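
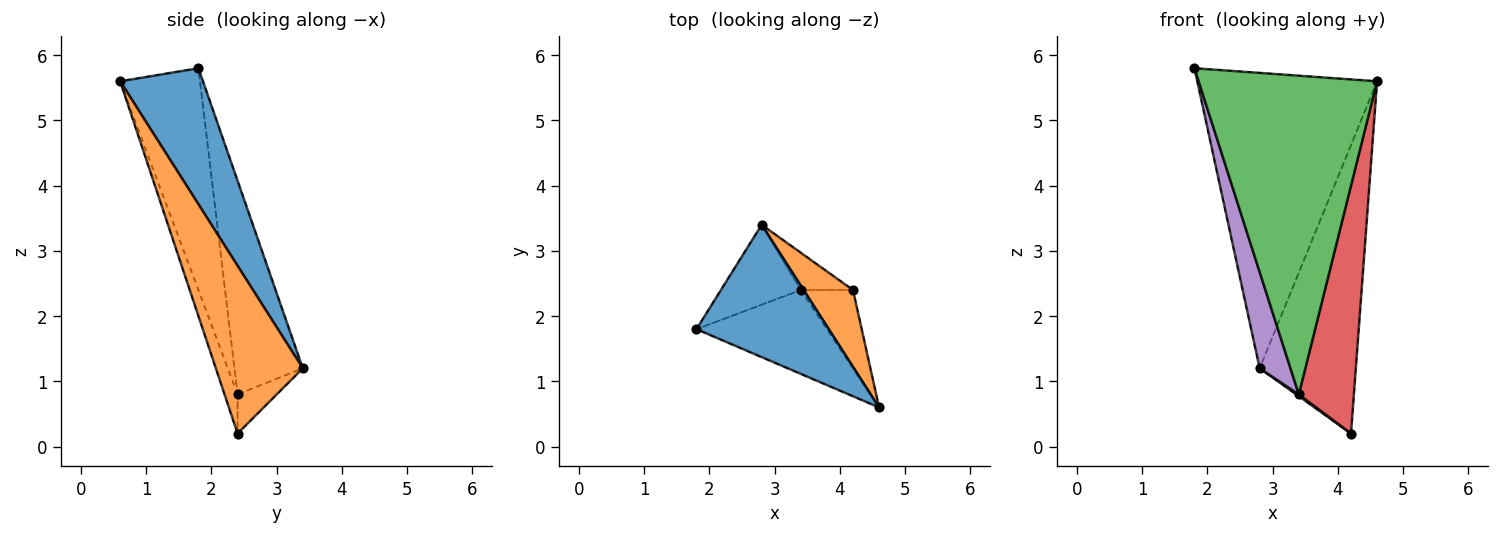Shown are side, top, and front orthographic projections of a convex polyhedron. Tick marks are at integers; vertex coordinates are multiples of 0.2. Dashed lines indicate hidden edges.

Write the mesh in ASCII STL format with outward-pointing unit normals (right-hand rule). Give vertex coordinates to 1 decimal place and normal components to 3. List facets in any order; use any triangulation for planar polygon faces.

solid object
 facet normal 0.387 0.841 0.377
  outer loop
   vertex 2.8 3.4 1.2
   vertex 1.8 1.8 5.8
   vertex 4.6 0.6 5.6
  endloop
 endfacet
 facet normal 0.658 0.728 0.194
  outer loop
   vertex 4.2 2.4 0.2
   vertex 2.8 3.4 1.2
   vertex 4.6 0.6 5.6
  endloop
 endfacet
 facet normal -0.397 -0.888 -0.234
  outer loop
   vertex 3.4 2.4 0.8
   vertex 4.6 0.6 5.6
   vertex 1.8 1.8 5.8
  endloop
 endfacet
 facet normal -0.220 -0.930 -0.294
  outer loop
   vertex 3.4 2.4 0.8
   vertex 4.2 2.4 0.2
   vertex 4.6 0.6 5.6
  endloop
 endfacet
 facet normal -0.863 -0.389 -0.323
  outer loop
   vertex 3.4 2.4 0.8
   vertex 1.8 1.8 5.8
   vertex 2.8 3.4 1.2
  endloop
 endfacet
 facet normal -0.600 -0.040 -0.799
  outer loop
   vertex 3.4 2.4 0.8
   vertex 2.8 3.4 1.2
   vertex 4.2 2.4 0.2
  endloop
 endfacet
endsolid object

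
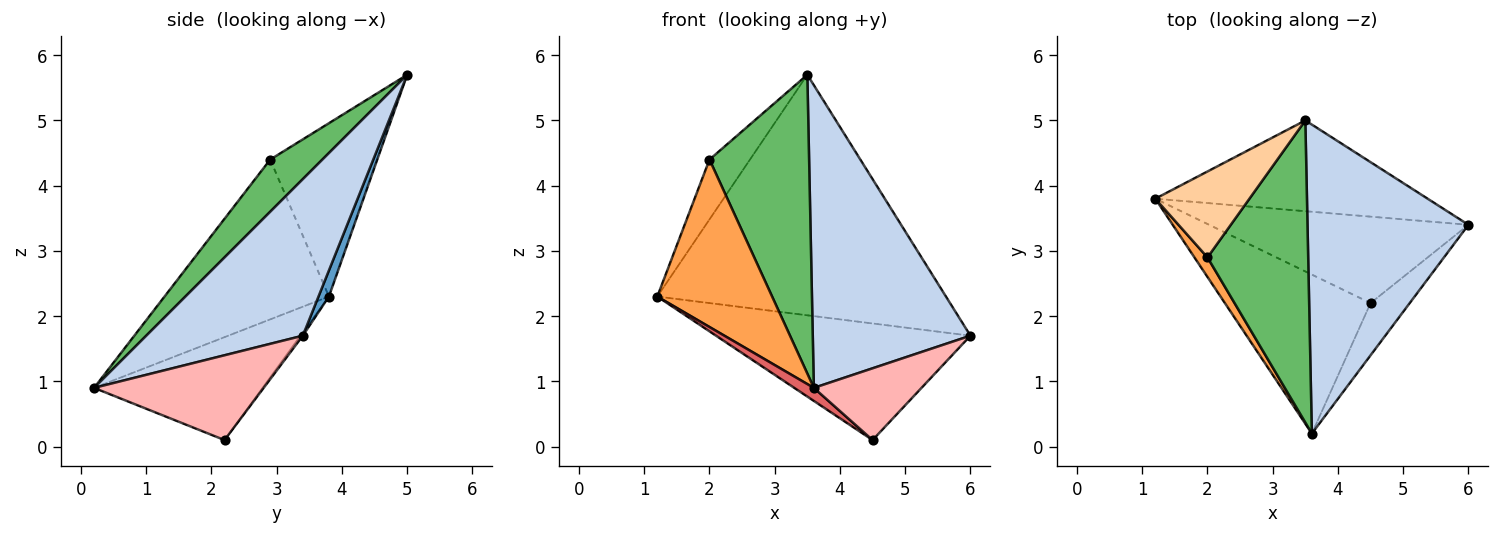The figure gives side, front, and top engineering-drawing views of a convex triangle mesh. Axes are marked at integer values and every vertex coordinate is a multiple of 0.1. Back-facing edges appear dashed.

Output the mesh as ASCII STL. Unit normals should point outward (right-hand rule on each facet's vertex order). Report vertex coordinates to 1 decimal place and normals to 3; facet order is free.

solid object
 facet normal 0.034 0.935 -0.353
  outer loop
   vertex 3.5 5.0 5.7
   vertex 6.0 3.4 1.7
   vertex 1.2 3.8 2.3
  endloop
 endfacet
 facet normal 0.571 -0.575 0.587
  outer loop
   vertex 3.5 5.0 5.7
   vertex 3.6 0.2 0.9
   vertex 6.0 3.4 1.7
  endloop
 endfacet
 facet normal -0.818 -0.571 0.067
  outer loop
   vertex 2.0 2.9 4.4
   vertex 1.2 3.8 2.3
   vertex 3.6 0.2 0.9
  endloop
 endfacet
 facet normal -0.834 0.315 0.453
  outer loop
   vertex 2.0 2.9 4.4
   vertex 3.5 5.0 5.7
   vertex 1.2 3.8 2.3
  endloop
 endfacet
 facet normal 0.346 -0.660 0.667
  outer loop
   vertex 2.0 2.9 4.4
   vertex 3.6 0.2 0.9
   vertex 3.5 5.0 5.7
  endloop
 endfacet
 facet normal -0.007 0.803 -0.595
  outer loop
   vertex 4.5 2.2 0.1
   vertex 1.2 3.8 2.3
   vertex 6.0 3.4 1.7
  endloop
 endfacet
 facet normal -0.576 -0.067 -0.815
  outer loop
   vertex 4.5 2.2 0.1
   vertex 3.6 0.2 0.9
   vertex 1.2 3.8 2.3
  endloop
 endfacet
 facet normal 0.787 -0.499 -0.363
  outer loop
   vertex 4.5 2.2 0.1
   vertex 6.0 3.4 1.7
   vertex 3.6 0.2 0.9
  endloop
 endfacet
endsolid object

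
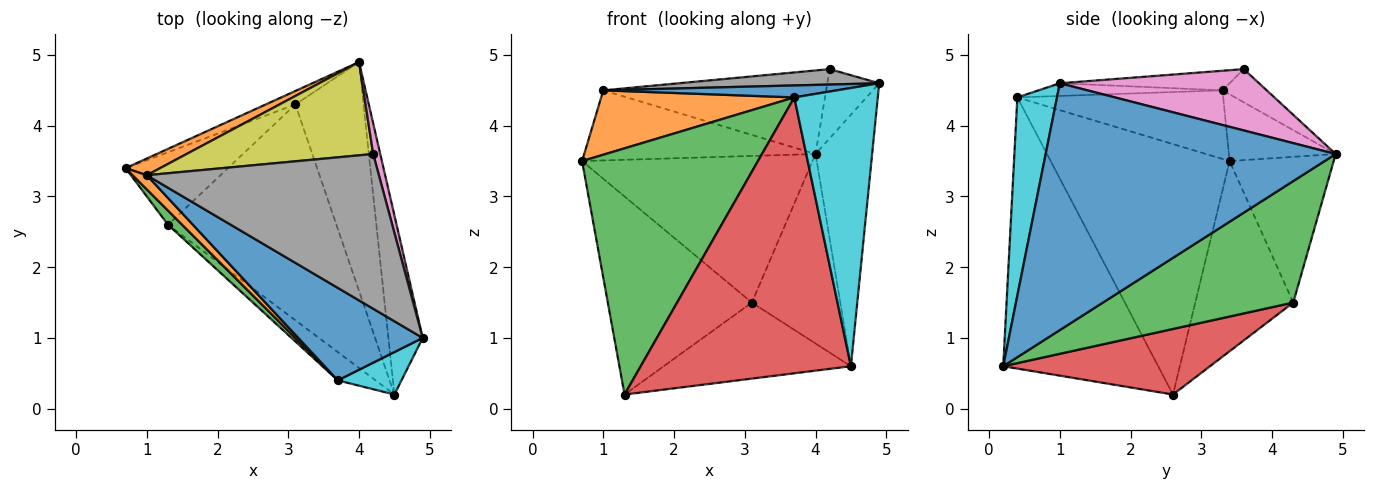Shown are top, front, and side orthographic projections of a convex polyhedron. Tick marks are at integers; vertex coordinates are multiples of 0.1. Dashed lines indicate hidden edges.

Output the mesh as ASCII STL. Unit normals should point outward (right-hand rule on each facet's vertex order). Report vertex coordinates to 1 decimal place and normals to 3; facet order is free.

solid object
 facet normal 0.972 0.190 -0.135
  outer loop
   vertex 4.5 0.2 0.6
   vertex 4.0 4.9 3.6
   vertex 4.9 1.0 4.6
  endloop
 endfacet
 facet normal -0.410 0.887 0.212
  outer loop
   vertex 1.0 3.3 4.5
   vertex 4.0 4.9 3.6
   vertex 0.7 3.4 3.5
  endloop
 endfacet
 facet normal 0.808 0.376 -0.454
  outer loop
   vertex 3.1 4.3 1.5
   vertex 4.0 4.9 3.6
   vertex 4.5 0.2 0.6
  endloop
 endfacet
 facet normal 0.345 0.312 -0.885
  outer loop
   vertex 3.1 4.3 1.5
   vertex 4.5 0.2 0.6
   vertex 1.3 2.6 0.2
  endloop
 endfacet
 facet normal -0.410 0.908 -0.084
  outer loop
   vertex 3.1 4.3 1.5
   vertex 0.7 3.4 3.5
   vertex 4.0 4.9 3.6
  endloop
 endfacet
 facet normal -0.538 0.791 -0.290
  outer loop
   vertex 3.1 4.3 1.5
   vertex 1.3 2.6 0.2
   vertex 0.7 3.4 3.5
  endloop
 endfacet
 facet normal 0.962 0.250 0.111
  outer loop
   vertex 4.2 3.6 4.8
   vertex 4.9 1.0 4.6
   vertex 4.0 4.9 3.6
  endloop
 endfacet
 facet normal -0.084 -0.099 0.992
  outer loop
   vertex 4.2 3.6 4.8
   vertex 1.0 3.3 4.5
   vertex 4.9 1.0 4.6
  endloop
 endfacet
 facet normal -0.131 0.661 0.738
  outer loop
   vertex 4.2 3.6 4.8
   vertex 4.0 4.9 3.6
   vertex 1.0 3.3 4.5
  endloop
 endfacet
 facet normal 0.425 -0.895 0.137
  outer loop
   vertex 3.7 0.4 4.4
   vertex 4.5 0.2 0.6
   vertex 4.9 1.0 4.6
  endloop
 endfacet
 facet normal -0.101 -0.128 0.987
  outer loop
   vertex 3.7 0.4 4.4
   vertex 4.9 1.0 4.6
   vertex 1.0 3.3 4.5
  endloop
 endfacet
 facet normal -0.721 -0.677 0.149
  outer loop
   vertex 3.7 0.4 4.4
   vertex 1.0 3.3 4.5
   vertex 0.7 3.4 3.5
  endloop
 endfacet
 facet normal -0.713 -0.700 0.040
  outer loop
   vertex 3.7 0.4 4.4
   vertex 0.7 3.4 3.5
   vertex 1.3 2.6 0.2
  endloop
 endfacet
 facet normal -0.591 -0.802 -0.082
  outer loop
   vertex 3.7 0.4 4.4
   vertex 1.3 2.6 0.2
   vertex 4.5 0.2 0.6
  endloop
 endfacet
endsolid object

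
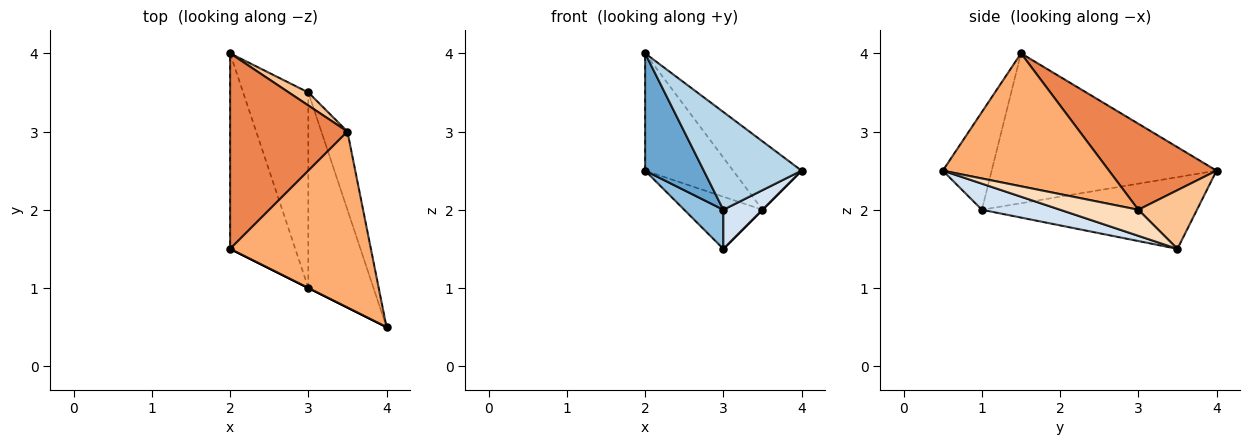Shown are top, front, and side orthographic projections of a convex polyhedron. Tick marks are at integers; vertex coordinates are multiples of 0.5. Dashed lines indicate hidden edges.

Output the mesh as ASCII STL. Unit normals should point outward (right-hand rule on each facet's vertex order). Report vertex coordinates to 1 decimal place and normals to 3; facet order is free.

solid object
 facet normal -0.892 -0.233 -0.388
  outer loop
   vertex 3.0 1.0 2.0
   vertex 2.0 1.5 4.0
   vertex 2.0 4.0 2.5
  endloop
 endfacet
 facet normal -0.733 -0.133 -0.667
  outer loop
   vertex 3.0 1.0 2.0
   vertex 2.0 4.0 2.5
   vertex 3.0 3.5 1.5
  endloop
 endfacet
 facet normal -0.447 -0.894 0.000
  outer loop
   vertex 3.0 1.0 2.0
   vertex 4.0 0.5 2.5
   vertex 2.0 1.5 4.0
  endloop
 endfacet
 facet normal 0.365 -0.183 -0.913
  outer loop
   vertex 3.0 1.0 2.0
   vertex 3.0 3.5 1.5
   vertex 4.0 0.5 2.5
  endloop
 endfacet
 facet normal 0.532 0.436 0.726
  outer loop
   vertex 3.5 3.0 2.0
   vertex 2.0 4.0 2.5
   vertex 2.0 1.5 4.0
  endloop
 endfacet
 facet normal 0.661 0.272 0.700
  outer loop
   vertex 3.5 3.0 2.0
   vertex 2.0 1.5 4.0
   vertex 4.0 0.5 2.5
  endloop
 endfacet
 facet normal 0.588 0.784 0.196
  outer loop
   vertex 3.5 3.0 2.0
   vertex 3.0 3.5 1.5
   vertex 2.0 4.0 2.5
  endloop
 endfacet
 facet normal 0.707 0.000 -0.707
  outer loop
   vertex 3.5 3.0 2.0
   vertex 4.0 0.5 2.5
   vertex 3.0 3.5 1.5
  endloop
 endfacet
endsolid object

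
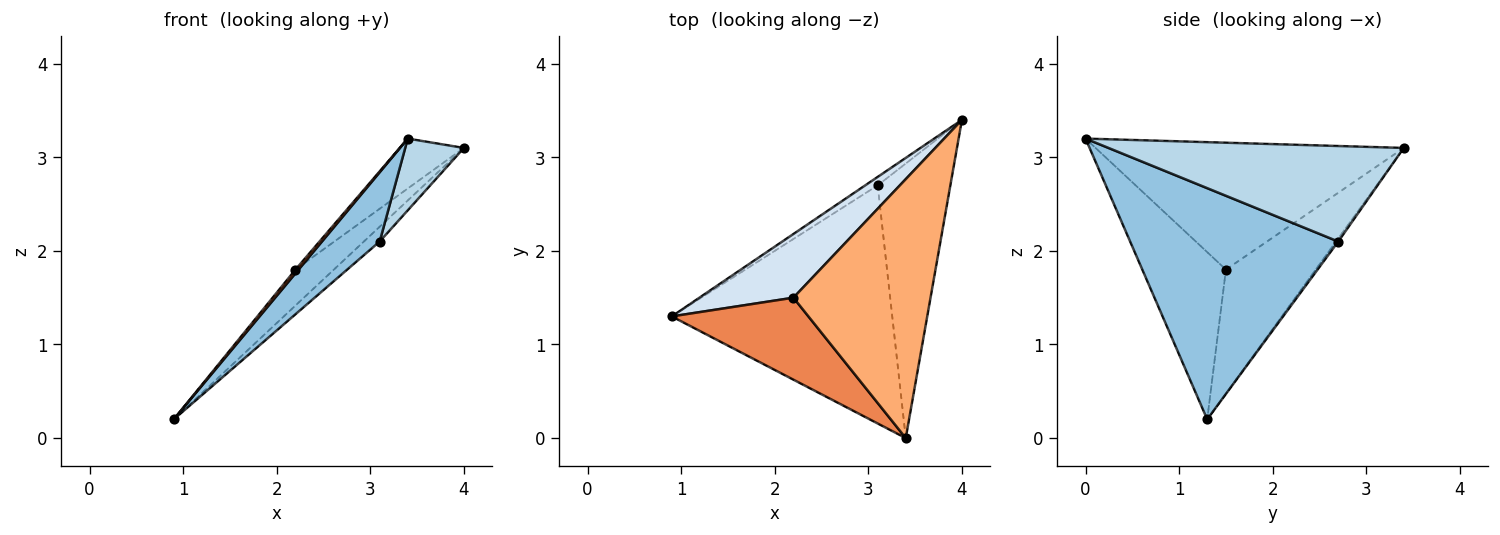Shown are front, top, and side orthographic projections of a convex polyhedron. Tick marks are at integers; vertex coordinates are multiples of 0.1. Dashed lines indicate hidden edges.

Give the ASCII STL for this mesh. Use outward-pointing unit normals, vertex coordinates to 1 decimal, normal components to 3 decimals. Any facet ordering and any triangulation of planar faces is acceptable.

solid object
 facet normal -0.123 0.862 -0.492
  outer loop
   vertex 3.1 2.7 2.1
   vertex 0.9 1.3 0.2
   vertex 4.0 3.4 3.1
  endloop
 endfacet
 facet normal 0.710 -0.197 -0.677
  outer loop
   vertex 3.1 2.7 2.1
   vertex 3.4 0.0 3.2
   vertex 0.9 1.3 0.2
  endloop
 endfacet
 facet normal 0.786 -0.156 -0.598
  outer loop
   vertex 3.1 2.7 2.1
   vertex 4.0 3.4 3.1
   vertex 3.4 0.0 3.2
  endloop
 endfacet
 facet normal -0.754 0.323 0.572
  outer loop
   vertex 2.2 1.5 1.8
   vertex 4.0 3.4 3.1
   vertex 0.9 1.3 0.2
  endloop
 endfacet
 facet normal -0.774 -0.029 0.633
  outer loop
   vertex 2.2 1.5 1.8
   vertex 0.9 1.3 0.2
   vertex 3.4 0.0 3.2
  endloop
 endfacet
 facet normal -0.673 0.140 0.727
  outer loop
   vertex 2.2 1.5 1.8
   vertex 3.4 0.0 3.2
   vertex 4.0 3.4 3.1
  endloop
 endfacet
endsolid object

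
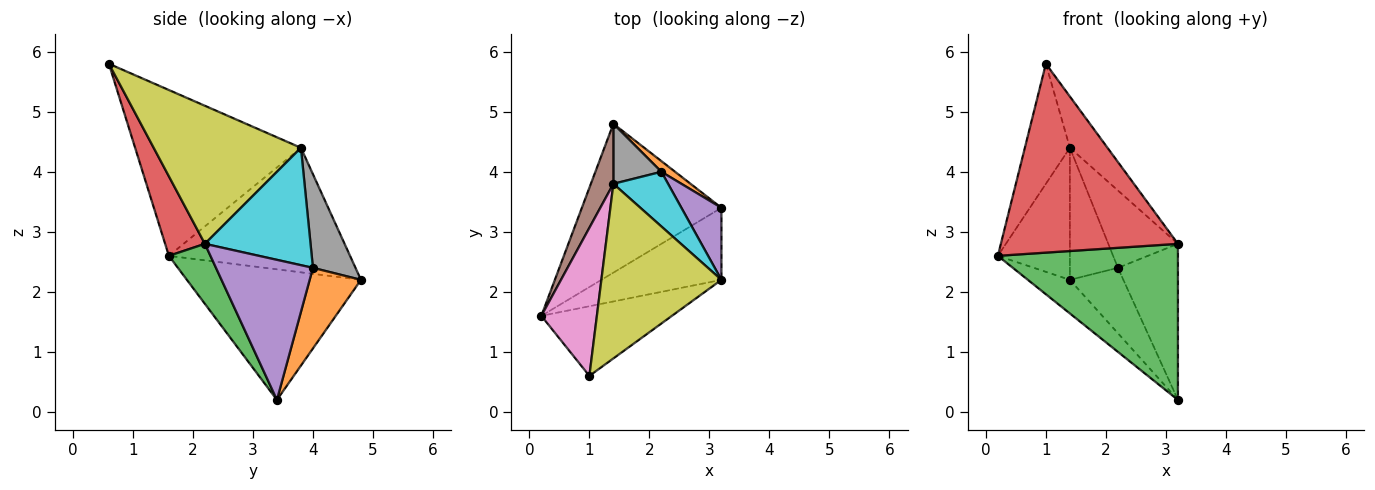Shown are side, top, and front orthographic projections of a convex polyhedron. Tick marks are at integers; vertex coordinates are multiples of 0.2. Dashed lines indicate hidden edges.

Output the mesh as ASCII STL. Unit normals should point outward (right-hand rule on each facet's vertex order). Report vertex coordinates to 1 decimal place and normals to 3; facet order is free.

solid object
 facet normal -0.674 0.163 -0.721
  outer loop
   vertex 1.4 4.8 2.2
   vertex 3.2 3.4 0.2
   vertex 0.2 1.6 2.6
  endloop
 endfacet
 facet normal 0.687 0.717 0.117
  outer loop
   vertex 2.2 4.0 2.4
   vertex 3.2 3.4 0.2
   vertex 1.4 4.8 2.2
  endloop
 endfacet
 facet normal 0.205 -0.889 -0.410
  outer loop
   vertex 3.2 2.2 2.8
   vertex 0.2 1.6 2.6
   vertex 3.2 3.4 0.2
  endloop
 endfacet
 facet normal 0.206 -0.918 -0.338
  outer loop
   vertex 3.2 2.2 2.8
   vertex 1.0 0.6 5.8
   vertex 0.2 1.6 2.6
  endloop
 endfacet
 facet normal 0.826 0.511 0.236
  outer loop
   vertex 3.2 2.2 2.8
   vertex 3.2 3.4 0.2
   vertex 2.2 4.0 2.4
  endloop
 endfacet
 facet normal -0.916 0.364 0.166
  outer loop
   vertex 1.4 3.8 4.4
   vertex 1.4 4.8 2.2
   vertex 0.2 1.6 2.6
  endloop
 endfacet
 facet normal -0.918 0.249 0.307
  outer loop
   vertex 1.4 3.8 4.4
   vertex 0.2 1.6 2.6
   vertex 1.0 0.6 5.8
  endloop
 endfacet
 facet normal 0.628 0.708 0.322
  outer loop
   vertex 1.4 3.8 4.4
   vertex 2.2 4.0 2.4
   vertex 1.4 4.8 2.2
  endloop
 endfacet
 facet normal 0.741 0.189 0.644
  outer loop
   vertex 1.4 3.8 4.4
   vertex 1.0 0.6 5.8
   vertex 3.2 2.2 2.8
  endloop
 endfacet
 facet normal 0.778 0.513 0.363
  outer loop
   vertex 1.4 3.8 4.4
   vertex 3.2 2.2 2.8
   vertex 2.2 4.0 2.4
  endloop
 endfacet
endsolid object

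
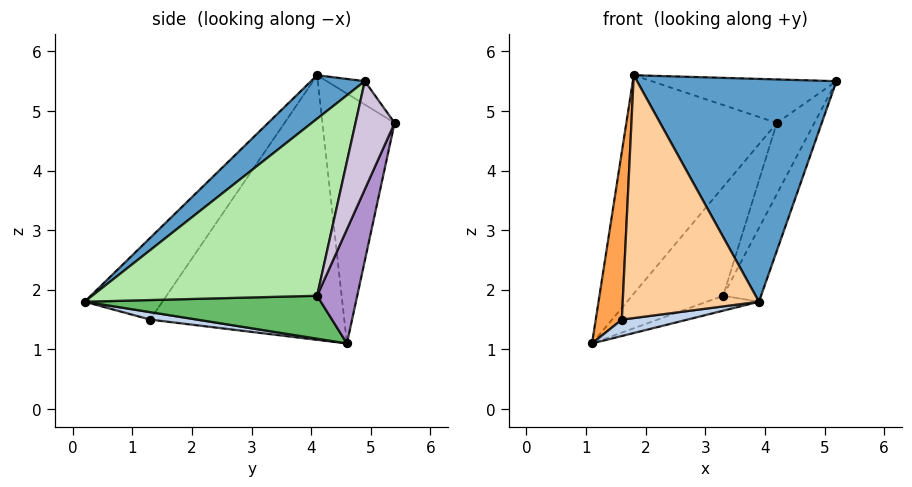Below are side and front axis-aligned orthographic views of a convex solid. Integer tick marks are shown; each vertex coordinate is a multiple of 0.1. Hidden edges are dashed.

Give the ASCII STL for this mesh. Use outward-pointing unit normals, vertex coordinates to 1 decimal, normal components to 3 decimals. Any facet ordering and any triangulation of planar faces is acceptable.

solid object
 facet normal 0.172 -0.638 0.750
  outer loop
   vertex 1.8 4.1 5.6
   vertex 3.9 0.2 1.8
   vertex 5.2 4.9 5.5
  endloop
 endfacet
 facet normal 0.077 -0.108 -0.991
  outer loop
   vertex 1.6 1.3 1.5
   vertex 1.1 4.6 1.1
   vertex 3.9 0.2 1.8
  endloop
 endfacet
 facet normal -0.982 -0.132 0.138
  outer loop
   vertex 1.6 1.3 1.5
   vertex 1.8 4.1 5.6
   vertex 1.1 4.6 1.1
  endloop
 endfacet
 facet normal -0.422 -0.739 0.525
  outer loop
   vertex 1.6 1.3 1.5
   vertex 3.9 0.2 1.8
   vertex 1.8 4.1 5.6
  endloop
 endfacet
 facet normal 0.356 0.079 -0.931
  outer loop
   vertex 3.3 4.1 1.9
   vertex 3.9 0.2 1.8
   vertex 1.1 4.6 1.1
  endloop
 endfacet
 facet normal 0.861 0.145 -0.487
  outer loop
   vertex 3.3 4.1 1.9
   vertex 5.2 4.9 5.5
   vertex 3.9 0.2 1.8
  endloop
 endfacet
 facet normal -0.427 0.889 0.165
  outer loop
   vertex 4.2 5.4 4.8
   vertex 1.1 4.6 1.1
   vertex 1.8 4.1 5.6
  endloop
 endfacet
 facet normal -0.143 0.697 0.703
  outer loop
   vertex 4.2 5.4 4.8
   vertex 1.8 4.1 5.6
   vertex 5.2 4.9 5.5
  endloop
 endfacet
 facet normal 0.355 0.807 -0.472
  outer loop
   vertex 4.2 5.4 4.8
   vertex 3.3 4.1 1.9
   vertex 1.1 4.6 1.1
  endloop
 endfacet
 facet normal 0.636 0.611 -0.471
  outer loop
   vertex 4.2 5.4 4.8
   vertex 5.2 4.9 5.5
   vertex 3.3 4.1 1.9
  endloop
 endfacet
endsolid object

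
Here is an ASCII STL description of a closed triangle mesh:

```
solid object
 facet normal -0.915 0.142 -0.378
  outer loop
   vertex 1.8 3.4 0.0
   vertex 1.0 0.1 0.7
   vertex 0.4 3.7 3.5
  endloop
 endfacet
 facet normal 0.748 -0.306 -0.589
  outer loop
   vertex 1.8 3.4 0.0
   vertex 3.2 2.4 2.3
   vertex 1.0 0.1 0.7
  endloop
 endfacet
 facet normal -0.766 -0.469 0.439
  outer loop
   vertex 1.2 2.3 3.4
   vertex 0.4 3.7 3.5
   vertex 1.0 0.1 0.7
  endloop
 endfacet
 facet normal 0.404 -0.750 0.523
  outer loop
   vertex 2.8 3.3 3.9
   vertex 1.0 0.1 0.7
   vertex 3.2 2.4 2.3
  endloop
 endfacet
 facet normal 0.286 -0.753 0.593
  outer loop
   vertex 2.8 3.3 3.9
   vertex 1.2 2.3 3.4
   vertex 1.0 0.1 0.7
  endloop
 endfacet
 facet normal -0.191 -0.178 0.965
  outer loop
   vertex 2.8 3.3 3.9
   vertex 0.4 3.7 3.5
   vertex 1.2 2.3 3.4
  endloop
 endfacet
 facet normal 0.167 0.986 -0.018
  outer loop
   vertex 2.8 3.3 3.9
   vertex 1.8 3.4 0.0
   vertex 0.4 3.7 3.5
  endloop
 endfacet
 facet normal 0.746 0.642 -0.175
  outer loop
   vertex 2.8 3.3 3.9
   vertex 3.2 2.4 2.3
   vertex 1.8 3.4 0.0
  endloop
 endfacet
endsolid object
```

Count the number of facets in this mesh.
8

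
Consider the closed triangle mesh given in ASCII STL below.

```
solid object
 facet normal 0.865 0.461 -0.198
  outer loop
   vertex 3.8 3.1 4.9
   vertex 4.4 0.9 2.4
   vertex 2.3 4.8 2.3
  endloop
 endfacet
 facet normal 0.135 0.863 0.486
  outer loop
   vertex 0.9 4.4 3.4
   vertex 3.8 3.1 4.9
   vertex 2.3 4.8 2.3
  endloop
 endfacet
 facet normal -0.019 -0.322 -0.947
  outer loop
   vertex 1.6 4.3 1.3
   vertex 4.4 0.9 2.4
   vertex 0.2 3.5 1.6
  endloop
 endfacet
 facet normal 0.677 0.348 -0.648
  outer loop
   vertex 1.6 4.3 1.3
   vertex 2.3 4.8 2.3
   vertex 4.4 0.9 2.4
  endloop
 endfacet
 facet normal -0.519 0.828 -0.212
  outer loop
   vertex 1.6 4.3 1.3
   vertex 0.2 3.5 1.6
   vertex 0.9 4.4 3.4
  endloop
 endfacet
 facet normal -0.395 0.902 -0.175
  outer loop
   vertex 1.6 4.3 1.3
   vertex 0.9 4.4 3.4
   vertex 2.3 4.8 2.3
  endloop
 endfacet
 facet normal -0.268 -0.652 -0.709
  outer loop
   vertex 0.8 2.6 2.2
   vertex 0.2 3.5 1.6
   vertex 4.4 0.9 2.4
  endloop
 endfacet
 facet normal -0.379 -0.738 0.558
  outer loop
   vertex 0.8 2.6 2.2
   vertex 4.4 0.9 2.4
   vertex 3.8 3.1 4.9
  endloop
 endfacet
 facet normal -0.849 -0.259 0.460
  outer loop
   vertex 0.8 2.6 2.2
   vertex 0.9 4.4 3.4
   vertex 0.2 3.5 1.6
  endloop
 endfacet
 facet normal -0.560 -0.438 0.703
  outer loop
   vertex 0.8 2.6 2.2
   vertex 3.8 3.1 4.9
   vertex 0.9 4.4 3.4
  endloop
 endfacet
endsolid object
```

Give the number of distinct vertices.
7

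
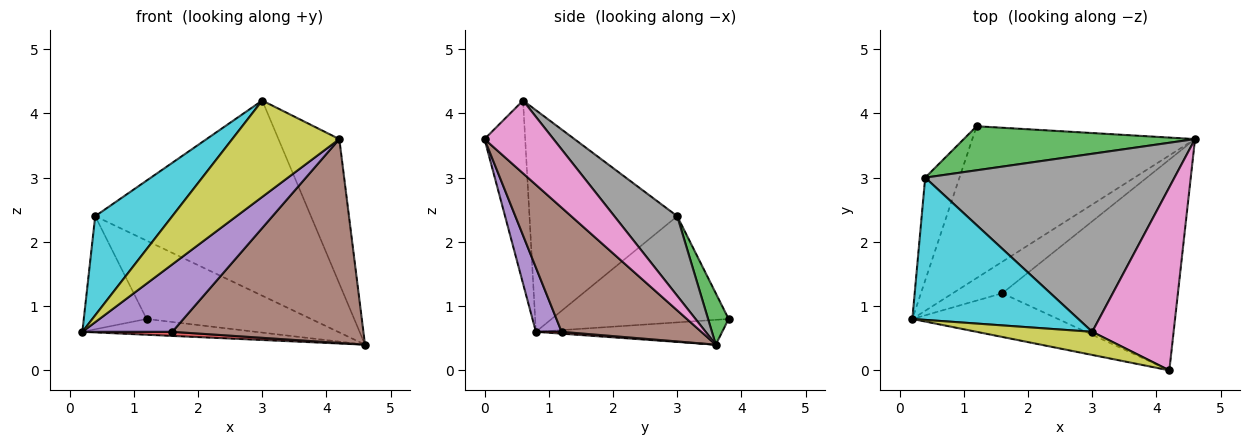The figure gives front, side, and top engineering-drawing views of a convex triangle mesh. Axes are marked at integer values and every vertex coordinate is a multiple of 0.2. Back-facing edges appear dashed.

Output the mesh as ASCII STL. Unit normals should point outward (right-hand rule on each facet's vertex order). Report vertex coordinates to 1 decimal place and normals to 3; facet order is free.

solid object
 facet normal -0.110 0.103 -0.989
  outer loop
   vertex 1.2 3.8 0.8
   vertex 4.6 3.6 0.4
   vertex 0.2 0.8 0.6
  endloop
 endfacet
 facet normal -0.902 0.320 -0.291
  outer loop
   vertex 0.4 3.0 2.4
   vertex 1.2 3.8 0.8
   vertex 0.2 0.8 0.6
  endloop
 endfacet
 facet normal 0.108 0.866 0.487
  outer loop
   vertex 0.4 3.0 2.4
   vertex 4.6 3.6 0.4
   vertex 1.2 3.8 0.8
  endloop
 endfacet
 facet normal 0.037 -0.128 -0.991
  outer loop
   vertex 1.6 1.2 0.6
   vertex 0.2 0.8 0.6
   vertex 4.6 3.6 0.4
  endloop
 endfacet
 facet normal 0.233 -0.816 -0.529
  outer loop
   vertex 1.6 1.2 0.6
   vertex 4.2 0.0 3.6
   vertex 0.2 0.8 0.6
  endloop
 endfacet
 facet normal 0.453 -0.620 -0.641
  outer loop
   vertex 1.6 1.2 0.6
   vertex 4.6 3.6 0.4
   vertex 4.2 0.0 3.6
  endloop
 endfacet
 facet normal 0.575 0.507 0.642
  outer loop
   vertex 3.0 0.6 4.2
   vertex 4.2 0.0 3.6
   vertex 4.6 3.6 0.4
  endloop
 endfacet
 facet normal 0.211 0.722 0.659
  outer loop
   vertex 3.0 0.6 4.2
   vertex 4.6 3.6 0.4
   vertex 0.4 3.0 2.4
  endloop
 endfacet
 facet normal -0.347 -0.912 0.219
  outer loop
   vertex 3.0 0.6 4.2
   vertex 0.2 0.8 0.6
   vertex 4.2 0.0 3.6
  endloop
 endfacet
 facet normal -0.739 -0.385 0.553
  outer loop
   vertex 3.0 0.6 4.2
   vertex 0.4 3.0 2.4
   vertex 0.2 0.8 0.6
  endloop
 endfacet
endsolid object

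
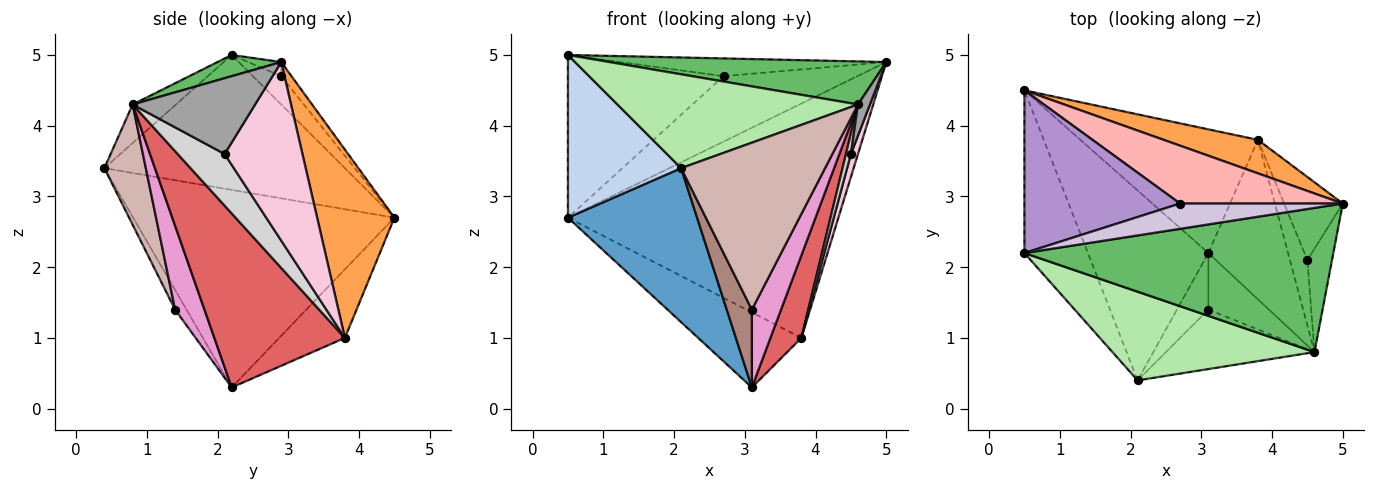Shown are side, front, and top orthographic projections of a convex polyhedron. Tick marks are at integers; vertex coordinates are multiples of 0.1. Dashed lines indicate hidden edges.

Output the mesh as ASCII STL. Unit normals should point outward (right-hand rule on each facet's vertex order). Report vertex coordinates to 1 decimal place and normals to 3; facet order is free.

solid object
 facet normal -0.787 -0.389 -0.480
  outer loop
   vertex 3.1 2.2 0.3
   vertex 2.1 0.4 3.4
   vertex 0.5 4.5 2.7
  endloop
 endfacet
 facet normal -0.832 -0.392 -0.392
  outer loop
   vertex 0.5 2.2 5.0
   vertex 0.5 4.5 2.7
   vertex 2.1 0.4 3.4
  endloop
 endfacet
 facet normal 0.272 0.953 0.136
  outer loop
   vertex 3.8 3.8 1.0
   vertex 0.5 4.5 2.7
   vertex 5.0 2.9 4.9
  endloop
 endfacet
 facet normal -0.314 0.492 -0.812
  outer loop
   vertex 3.8 3.8 1.0
   vertex 3.1 2.2 0.3
   vertex 0.5 4.5 2.7
  endloop
 endfacet
 facet normal 0.066 -0.286 0.956
  outer loop
   vertex 4.6 0.8 4.3
   vertex 5.0 2.9 4.9
   vertex 0.5 2.2 5.0
  endloop
 endfacet
 facet normal -0.130 -0.721 0.681
  outer loop
   vertex 4.6 0.8 4.3
   vertex 0.5 2.2 5.0
   vertex 2.1 0.4 3.4
  endloop
 endfacet
 facet normal 0.889 -0.211 -0.407
  outer loop
   vertex 4.6 0.8 4.3
   vertex 3.1 2.2 0.3
   vertex 3.8 3.8 1.0
  endloop
 endfacet
 facet normal -0.058 0.748 0.661
  outer loop
   vertex 2.7 2.9 4.7
   vertex 5.0 2.9 4.9
   vertex 0.5 4.5 2.7
  endloop
 endfacet
 facet normal -0.128 0.701 0.701
  outer loop
   vertex 2.7 2.9 4.7
   vertex 0.5 4.5 2.7
   vertex 0.5 2.2 5.0
  endloop
 endfacet
 facet normal -0.071 0.573 0.816
  outer loop
   vertex 2.7 2.9 4.7
   vertex 0.5 2.2 5.0
   vertex 5.0 2.9 4.9
  endloop
 endfacet
 facet normal -0.345 -0.759 -0.552
  outer loop
   vertex 3.1 1.4 1.4
   vertex 2.1 0.4 3.4
   vertex 3.1 2.2 0.3
  endloop
 endfacet
 facet normal 0.262 -0.909 -0.324
  outer loop
   vertex 3.1 1.4 1.4
   vertex 4.6 0.8 4.3
   vertex 2.1 0.4 3.4
  endloop
 endfacet
 facet normal 0.631 -0.627 -0.456
  outer loop
   vertex 3.1 1.4 1.4
   vertex 3.1 2.2 0.3
   vertex 4.6 0.8 4.3
  endloop
 endfacet
 facet normal 0.946 -0.086 -0.311
  outer loop
   vertex 4.5 2.1 3.6
   vertex 3.8 3.8 1.0
   vertex 5.0 2.9 4.9
  endloop
 endfacet
 facet normal 0.947 -0.093 -0.307
  outer loop
   vertex 4.5 2.1 3.6
   vertex 5.0 2.9 4.9
   vertex 4.6 0.8 4.3
  endloop
 endfacet
 facet normal 0.943 -0.099 -0.319
  outer loop
   vertex 4.5 2.1 3.6
   vertex 4.6 0.8 4.3
   vertex 3.8 3.8 1.0
  endloop
 endfacet
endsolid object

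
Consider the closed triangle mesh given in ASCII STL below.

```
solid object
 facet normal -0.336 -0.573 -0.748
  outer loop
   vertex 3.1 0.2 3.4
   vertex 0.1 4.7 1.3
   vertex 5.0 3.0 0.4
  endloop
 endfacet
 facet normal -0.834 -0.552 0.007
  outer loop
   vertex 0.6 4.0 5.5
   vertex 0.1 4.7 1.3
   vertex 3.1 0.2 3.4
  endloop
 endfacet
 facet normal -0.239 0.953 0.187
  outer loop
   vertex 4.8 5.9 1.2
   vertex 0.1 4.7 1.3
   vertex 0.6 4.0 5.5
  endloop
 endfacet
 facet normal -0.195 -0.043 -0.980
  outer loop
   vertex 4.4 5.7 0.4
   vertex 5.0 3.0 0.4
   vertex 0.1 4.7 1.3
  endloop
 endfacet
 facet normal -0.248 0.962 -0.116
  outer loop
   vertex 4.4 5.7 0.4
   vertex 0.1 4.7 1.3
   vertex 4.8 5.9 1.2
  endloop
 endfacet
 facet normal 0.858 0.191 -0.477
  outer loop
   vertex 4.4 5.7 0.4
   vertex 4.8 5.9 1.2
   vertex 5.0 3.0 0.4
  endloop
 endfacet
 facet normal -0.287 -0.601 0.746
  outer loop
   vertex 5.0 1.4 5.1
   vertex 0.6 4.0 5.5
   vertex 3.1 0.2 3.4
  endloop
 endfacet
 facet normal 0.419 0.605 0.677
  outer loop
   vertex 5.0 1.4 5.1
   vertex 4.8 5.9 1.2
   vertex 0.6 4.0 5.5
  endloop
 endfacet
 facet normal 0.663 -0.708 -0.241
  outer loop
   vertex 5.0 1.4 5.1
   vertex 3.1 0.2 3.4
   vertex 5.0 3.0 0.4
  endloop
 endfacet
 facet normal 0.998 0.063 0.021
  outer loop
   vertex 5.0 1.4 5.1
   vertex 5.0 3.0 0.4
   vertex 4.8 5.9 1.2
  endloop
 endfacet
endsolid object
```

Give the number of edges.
15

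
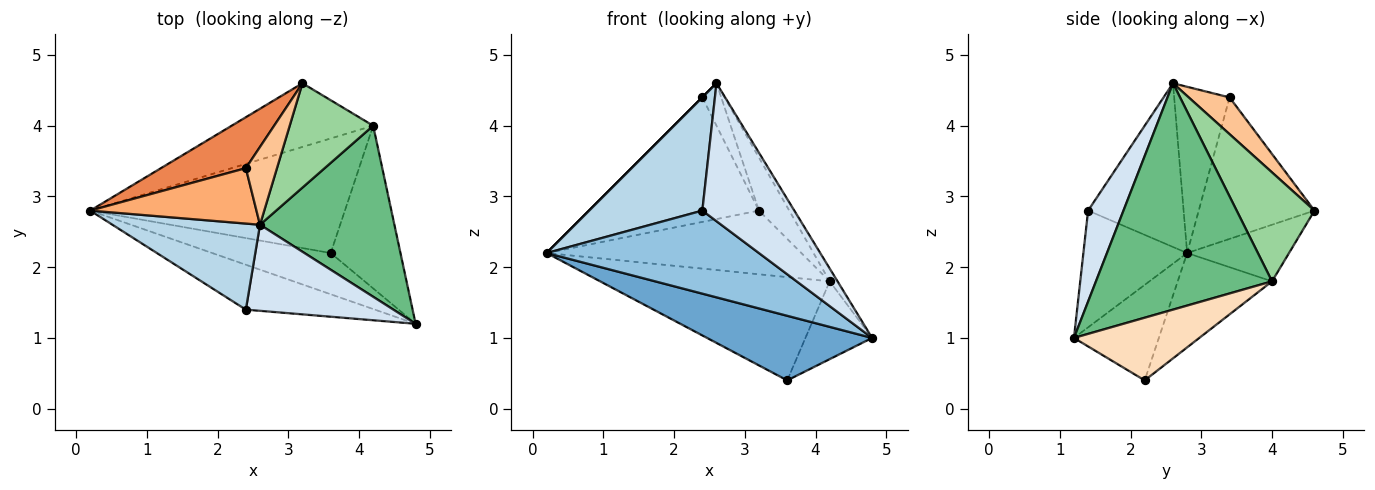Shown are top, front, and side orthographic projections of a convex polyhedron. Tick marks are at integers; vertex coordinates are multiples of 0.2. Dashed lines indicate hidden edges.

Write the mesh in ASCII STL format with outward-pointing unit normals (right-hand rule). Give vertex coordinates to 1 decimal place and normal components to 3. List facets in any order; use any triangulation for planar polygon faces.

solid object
 facet normal -0.398 -0.773 -0.494
  outer loop
   vertex 3.6 2.2 0.4
   vertex 4.8 1.2 1.0
   vertex 0.2 2.8 2.2
  endloop
 endfacet
 facet normal -0.395 -0.808 -0.437
  outer loop
   vertex 2.4 1.4 2.8
   vertex 0.2 2.8 2.2
   vertex 4.8 1.2 1.0
  endloop
 endfacet
 facet normal -0.558 -0.661 0.502
  outer loop
   vertex 2.4 1.4 2.8
   vertex 2.6 2.6 4.6
   vertex 0.2 2.8 2.2
  endloop
 endfacet
 facet normal 0.310 -0.807 0.503
  outer loop
   vertex 2.4 1.4 2.8
   vertex 4.8 1.2 1.0
   vertex 2.6 2.6 4.6
  endloop
 endfacet
 facet normal -0.534 0.783 0.320
  outer loop
   vertex 2.4 3.4 4.4
   vertex 3.2 4.6 2.8
   vertex 0.2 2.8 2.2
  endloop
 endfacet
 facet normal -0.707 0.000 0.707
  outer loop
   vertex 2.4 3.4 4.4
   vertex 0.2 2.8 2.2
   vertex 2.6 2.6 4.6
  endloop
 endfacet
 facet normal 0.720 0.332 0.609
  outer loop
   vertex 2.4 3.4 4.4
   vertex 2.6 2.6 4.6
   vertex 3.2 4.6 2.8
  endloop
 endfacet
 facet normal 0.630 0.335 -0.701
  outer loop
   vertex 4.2 4.0 1.8
   vertex 4.8 1.2 1.0
   vertex 3.6 2.2 0.4
  endloop
 endfacet
 facet normal 0.859 0.038 0.510
  outer loop
   vertex 4.2 4.0 1.8
   vertex 2.6 2.6 4.6
   vertex 4.8 1.2 1.0
  endloop
 endfacet
 facet normal 0.758 0.295 0.581
  outer loop
   vertex 4.2 4.0 1.8
   vertex 3.2 4.6 2.8
   vertex 2.6 2.6 4.6
  endloop
 endfacet
 facet normal -0.272 0.680 -0.680
  outer loop
   vertex 4.2 4.0 1.8
   vertex 0.2 2.8 2.2
   vertex 3.2 4.6 2.8
  endloop
 endfacet
 facet normal -0.265 0.645 -0.716
  outer loop
   vertex 4.2 4.0 1.8
   vertex 3.6 2.2 0.4
   vertex 0.2 2.8 2.2
  endloop
 endfacet
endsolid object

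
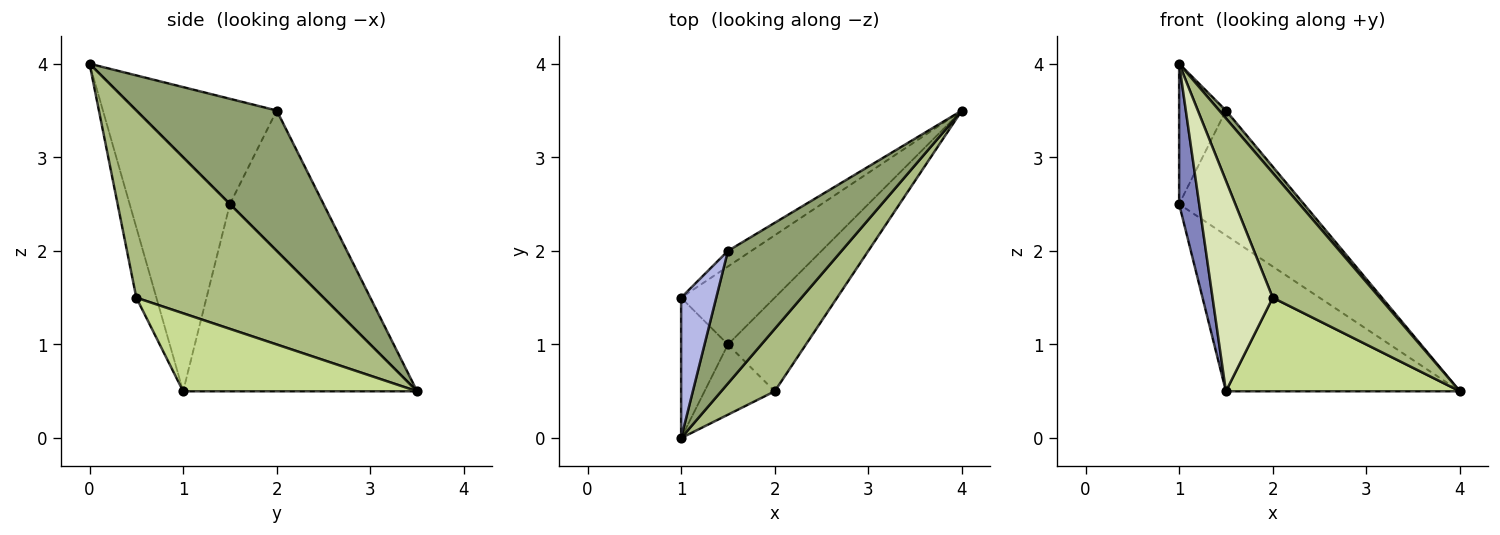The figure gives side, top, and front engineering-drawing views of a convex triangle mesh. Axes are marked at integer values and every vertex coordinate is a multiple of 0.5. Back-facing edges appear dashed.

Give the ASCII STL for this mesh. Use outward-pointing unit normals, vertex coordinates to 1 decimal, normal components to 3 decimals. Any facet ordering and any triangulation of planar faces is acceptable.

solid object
 facet normal -0.667 0.667 -0.333
  outer loop
   vertex 1.5 1.0 0.5
   vertex 1.0 1.5 2.5
   vertex 4.0 3.5 0.5
  endloop
 endfacet
 facet normal -0.962 -0.192 -0.192
  outer loop
   vertex 1.5 1.0 0.5
   vertex 1.0 0.0 4.0
   vertex 1.0 1.5 2.5
  endloop
 endfacet
 facet normal -0.597 0.796 -0.100
  outer loop
   vertex 1.5 2.0 3.5
   vertex 4.0 3.5 0.5
   vertex 1.0 1.5 2.5
  endloop
 endfacet
 facet normal -0.905 0.302 0.302
  outer loop
   vertex 1.5 2.0 3.5
   vertex 1.0 1.5 2.5
   vertex 1.0 0.0 4.0
  endloop
 endfacet
 facet normal 0.777 -0.037 0.629
  outer loop
   vertex 1.5 2.0 3.5
   vertex 1.0 0.0 4.0
   vertex 4.0 3.5 0.5
  endloop
 endfacet
 facet normal 0.843 -0.482 0.241
  outer loop
   vertex 2.0 0.5 1.5
   vertex 4.0 3.5 0.5
   vertex 1.0 0.0 4.0
  endloop
 endfacet
 facet normal 0.577 -0.577 -0.577
  outer loop
   vertex 2.0 0.5 1.5
   vertex 1.5 1.0 0.5
   vertex 4.0 3.5 0.5
  endloop
 endfacet
 facet normal -0.302 -0.905 -0.302
  outer loop
   vertex 2.0 0.5 1.5
   vertex 1.0 0.0 4.0
   vertex 1.5 1.0 0.5
  endloop
 endfacet
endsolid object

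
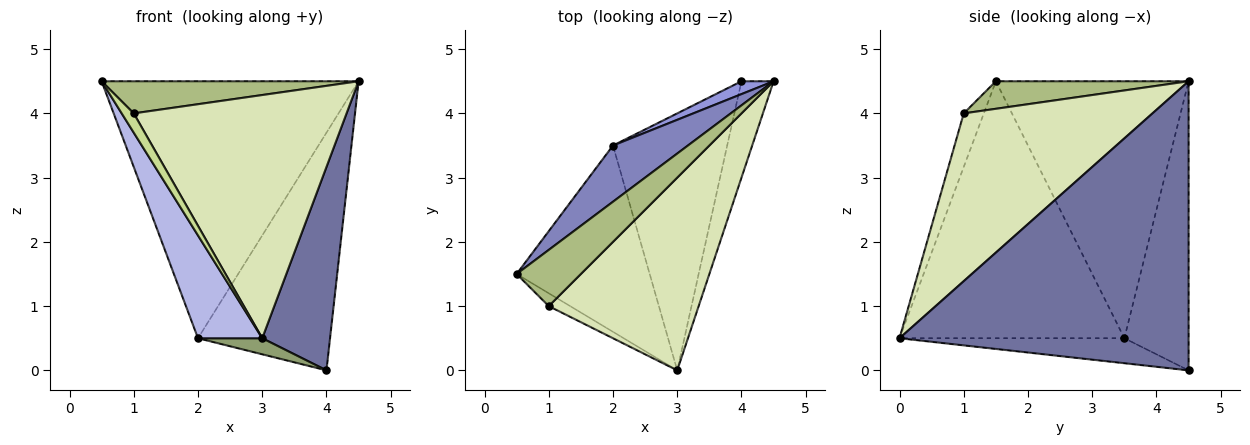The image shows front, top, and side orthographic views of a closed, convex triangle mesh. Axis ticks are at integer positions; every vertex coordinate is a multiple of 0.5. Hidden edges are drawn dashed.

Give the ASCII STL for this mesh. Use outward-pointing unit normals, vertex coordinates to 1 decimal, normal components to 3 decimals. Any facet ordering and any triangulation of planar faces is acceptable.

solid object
 facet normal 0.968 -0.227 -0.108
  outer loop
   vertex 4.0 4.5 0.0
   vertex 4.5 4.5 4.5
   vertex 3.0 0.0 0.5
  endloop
 endfacet
 facet normal -0.591 0.788 0.172
  outer loop
   vertex 2.0 3.5 0.5
   vertex 0.5 1.5 4.5
   vertex 4.5 4.5 4.5
  endloop
 endfacet
 facet normal -0.437 0.898 0.049
  outer loop
   vertex 2.0 3.5 0.5
   vertex 4.5 4.5 4.5
   vertex 4.0 4.5 0.0
  endloop
 endfacet
 facet normal -0.861 -0.246 -0.446
  outer loop
   vertex 2.0 3.5 0.5
   vertex 3.0 0.0 0.5
   vertex 0.5 1.5 4.5
  endloop
 endfacet
 facet normal -0.213 -0.061 -0.975
  outer loop
   vertex 2.0 3.5 0.5
   vertex 4.0 4.5 0.0
   vertex 3.0 0.0 0.5
  endloop
 endfacet
 facet normal 0.349 -0.465 0.814
  outer loop
   vertex 1.0 1.0 4.0
   vertex 4.5 4.5 4.5
   vertex 0.5 1.5 4.5
  endloop
 endfacet
 facet normal -0.811 -0.487 -0.324
  outer loop
   vertex 1.0 1.0 4.0
   vertex 0.5 1.5 4.5
   vertex 3.0 0.0 0.5
  endloop
 endfacet
 facet normal 0.571 -0.644 0.510
  outer loop
   vertex 1.0 1.0 4.0
   vertex 3.0 0.0 0.5
   vertex 4.5 4.5 4.5
  endloop
 endfacet
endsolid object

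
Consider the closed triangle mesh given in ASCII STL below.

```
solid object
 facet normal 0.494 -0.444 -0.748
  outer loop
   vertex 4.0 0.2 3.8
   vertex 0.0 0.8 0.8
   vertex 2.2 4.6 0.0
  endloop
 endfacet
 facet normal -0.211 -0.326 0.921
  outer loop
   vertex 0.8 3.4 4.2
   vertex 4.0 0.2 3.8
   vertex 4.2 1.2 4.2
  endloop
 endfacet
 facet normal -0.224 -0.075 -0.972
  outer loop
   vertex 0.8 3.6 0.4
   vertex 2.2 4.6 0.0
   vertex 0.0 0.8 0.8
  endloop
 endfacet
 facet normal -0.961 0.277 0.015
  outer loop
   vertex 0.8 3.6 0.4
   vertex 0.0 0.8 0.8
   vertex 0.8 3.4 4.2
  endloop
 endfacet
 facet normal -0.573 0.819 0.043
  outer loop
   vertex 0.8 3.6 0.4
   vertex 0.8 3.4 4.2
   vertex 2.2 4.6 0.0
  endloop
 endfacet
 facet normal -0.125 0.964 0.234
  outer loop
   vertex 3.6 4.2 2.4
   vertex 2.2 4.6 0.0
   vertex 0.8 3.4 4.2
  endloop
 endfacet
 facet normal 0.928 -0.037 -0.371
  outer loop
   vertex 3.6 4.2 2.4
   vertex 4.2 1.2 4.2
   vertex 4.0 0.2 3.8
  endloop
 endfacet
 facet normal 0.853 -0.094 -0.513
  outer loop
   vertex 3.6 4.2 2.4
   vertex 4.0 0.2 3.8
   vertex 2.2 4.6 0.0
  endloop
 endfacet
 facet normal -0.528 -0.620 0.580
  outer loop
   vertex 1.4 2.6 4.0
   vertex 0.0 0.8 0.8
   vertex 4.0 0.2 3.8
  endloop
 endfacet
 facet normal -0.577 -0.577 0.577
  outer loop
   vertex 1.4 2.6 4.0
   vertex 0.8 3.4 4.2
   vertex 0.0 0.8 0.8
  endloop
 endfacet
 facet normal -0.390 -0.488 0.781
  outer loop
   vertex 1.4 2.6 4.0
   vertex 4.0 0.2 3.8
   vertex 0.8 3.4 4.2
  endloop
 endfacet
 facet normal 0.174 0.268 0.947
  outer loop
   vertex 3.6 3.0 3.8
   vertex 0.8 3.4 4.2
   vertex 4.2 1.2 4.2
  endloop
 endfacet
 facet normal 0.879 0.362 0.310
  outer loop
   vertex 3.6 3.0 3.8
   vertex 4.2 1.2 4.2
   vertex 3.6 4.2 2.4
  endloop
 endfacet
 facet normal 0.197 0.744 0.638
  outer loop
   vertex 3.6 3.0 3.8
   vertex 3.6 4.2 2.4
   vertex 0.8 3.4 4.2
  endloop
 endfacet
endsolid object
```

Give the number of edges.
21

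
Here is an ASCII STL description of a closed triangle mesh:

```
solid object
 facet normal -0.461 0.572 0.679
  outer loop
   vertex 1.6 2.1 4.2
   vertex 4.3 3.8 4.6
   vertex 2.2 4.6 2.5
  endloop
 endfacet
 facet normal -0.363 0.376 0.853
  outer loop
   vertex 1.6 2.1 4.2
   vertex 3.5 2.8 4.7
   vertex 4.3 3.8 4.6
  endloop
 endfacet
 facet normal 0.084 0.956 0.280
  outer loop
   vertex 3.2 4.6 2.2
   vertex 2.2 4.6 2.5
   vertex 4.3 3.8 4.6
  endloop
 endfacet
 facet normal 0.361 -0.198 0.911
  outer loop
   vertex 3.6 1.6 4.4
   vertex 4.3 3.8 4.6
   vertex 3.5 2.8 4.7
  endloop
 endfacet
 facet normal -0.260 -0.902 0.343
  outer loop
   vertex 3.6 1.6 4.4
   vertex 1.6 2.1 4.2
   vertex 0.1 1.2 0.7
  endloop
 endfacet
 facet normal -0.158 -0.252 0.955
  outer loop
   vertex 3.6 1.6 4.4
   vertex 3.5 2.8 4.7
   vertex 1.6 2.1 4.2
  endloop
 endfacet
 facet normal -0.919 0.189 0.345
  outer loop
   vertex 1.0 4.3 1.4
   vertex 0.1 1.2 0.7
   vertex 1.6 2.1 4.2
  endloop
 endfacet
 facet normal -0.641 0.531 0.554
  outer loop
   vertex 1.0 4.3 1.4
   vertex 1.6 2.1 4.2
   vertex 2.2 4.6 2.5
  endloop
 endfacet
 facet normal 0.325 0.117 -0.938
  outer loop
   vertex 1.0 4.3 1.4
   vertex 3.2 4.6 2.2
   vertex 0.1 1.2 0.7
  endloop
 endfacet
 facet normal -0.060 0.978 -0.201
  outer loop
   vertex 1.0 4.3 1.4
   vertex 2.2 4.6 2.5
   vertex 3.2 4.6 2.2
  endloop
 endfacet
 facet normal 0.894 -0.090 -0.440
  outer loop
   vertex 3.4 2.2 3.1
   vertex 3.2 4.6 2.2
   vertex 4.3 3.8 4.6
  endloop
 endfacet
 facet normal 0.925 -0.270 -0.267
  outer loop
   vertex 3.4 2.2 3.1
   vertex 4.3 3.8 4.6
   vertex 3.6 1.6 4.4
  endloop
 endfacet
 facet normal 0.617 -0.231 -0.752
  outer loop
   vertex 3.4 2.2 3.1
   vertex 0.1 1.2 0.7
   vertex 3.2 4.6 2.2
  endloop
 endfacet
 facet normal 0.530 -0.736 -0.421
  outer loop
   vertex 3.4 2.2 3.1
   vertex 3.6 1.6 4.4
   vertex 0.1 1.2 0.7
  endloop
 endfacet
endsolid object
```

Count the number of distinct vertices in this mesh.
9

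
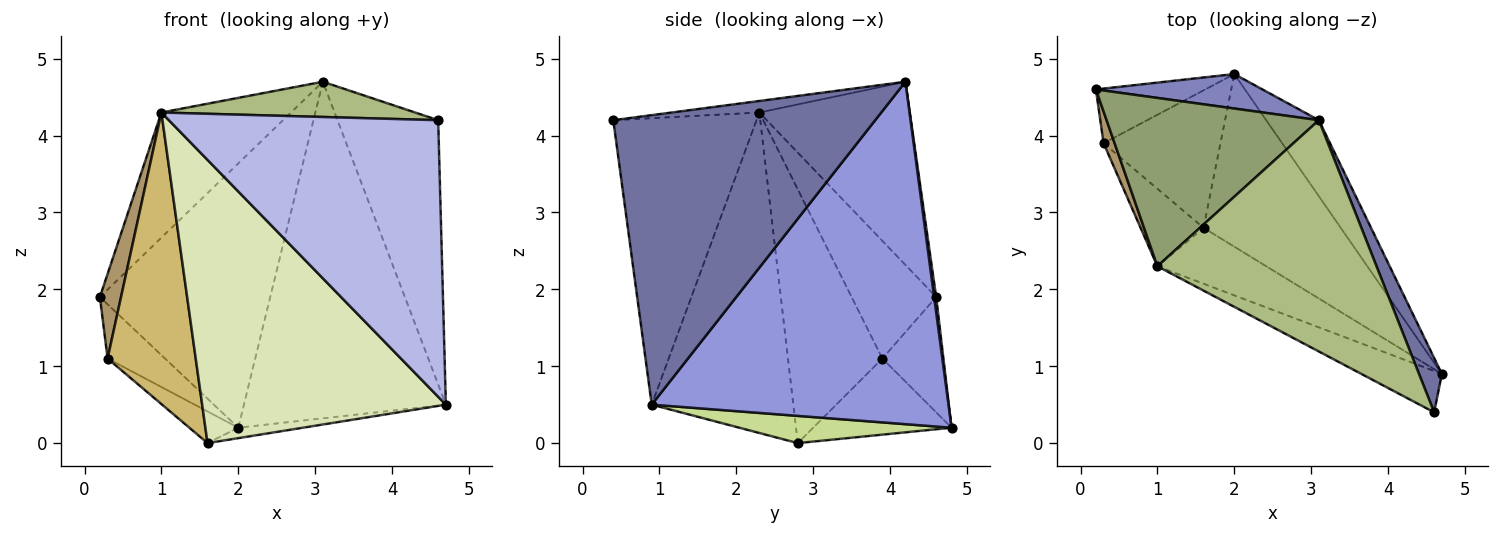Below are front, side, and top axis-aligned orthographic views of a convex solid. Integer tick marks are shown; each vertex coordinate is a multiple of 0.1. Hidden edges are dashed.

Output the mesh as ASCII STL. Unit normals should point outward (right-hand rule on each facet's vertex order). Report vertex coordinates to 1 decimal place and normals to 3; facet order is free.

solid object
 facet normal 0.931 0.358 0.074
  outer loop
   vertex 4.6 0.4 4.2
   vertex 4.7 0.9 0.5
   vertex 3.1 4.2 4.7
  endloop
 endfacet
 facet normal 0.012 0.992 0.129
  outer loop
   vertex 2.0 4.8 0.2
   vertex 0.2 4.6 1.9
   vertex 3.1 4.2 4.7
  endloop
 endfacet
 facet normal 0.820 0.558 -0.126
  outer loop
   vertex 2.0 4.8 0.2
   vertex 3.1 4.2 4.7
   vertex 4.7 0.9 0.5
  endloop
 endfacet
 facet normal -0.466 -0.875 -0.131
  outer loop
   vertex 1.0 2.3 4.3
   vertex 4.7 0.9 0.5
   vertex 4.6 0.4 4.2
  endloop
 endfacet
 facet normal -0.569 0.490 0.660
  outer loop
   vertex 1.0 2.3 4.3
   vertex 3.1 4.2 4.7
   vertex 0.2 4.6 1.9
  endloop
 endfacet
 facet normal -0.052 -0.150 0.987
  outer loop
   vertex 1.0 2.3 4.3
   vertex 4.6 0.4 4.2
   vertex 3.1 4.2 4.7
  endloop
 endfacet
 facet normal 0.194 0.059 -0.979
  outer loop
   vertex 1.6 2.8 0.0
   vertex 2.0 4.8 0.2
   vertex 4.7 0.9 0.5
  endloop
 endfacet
 facet normal -0.495 -0.852 -0.168
  outer loop
   vertex 1.6 2.8 0.0
   vertex 4.7 0.9 0.5
   vertex 1.0 2.3 4.3
  endloop
 endfacet
 facet normal -0.966 -0.242 0.091
  outer loop
   vertex 0.3 3.9 1.1
   vertex 1.0 2.3 4.3
   vertex 0.2 4.6 1.9
  endloop
 endfacet
 facet normal -0.719 -0.672 -0.178
  outer loop
   vertex 0.3 3.9 1.1
   vertex 1.6 2.8 0.0
   vertex 1.0 2.3 4.3
  endloop
 endfacet
 facet normal -0.599 0.564 -0.568
  outer loop
   vertex 0.3 3.9 1.1
   vertex 0.2 4.6 1.9
   vertex 2.0 4.8 0.2
  endloop
 endfacet
 facet normal -0.536 0.189 -0.823
  outer loop
   vertex 0.3 3.9 1.1
   vertex 2.0 4.8 0.2
   vertex 1.6 2.8 0.0
  endloop
 endfacet
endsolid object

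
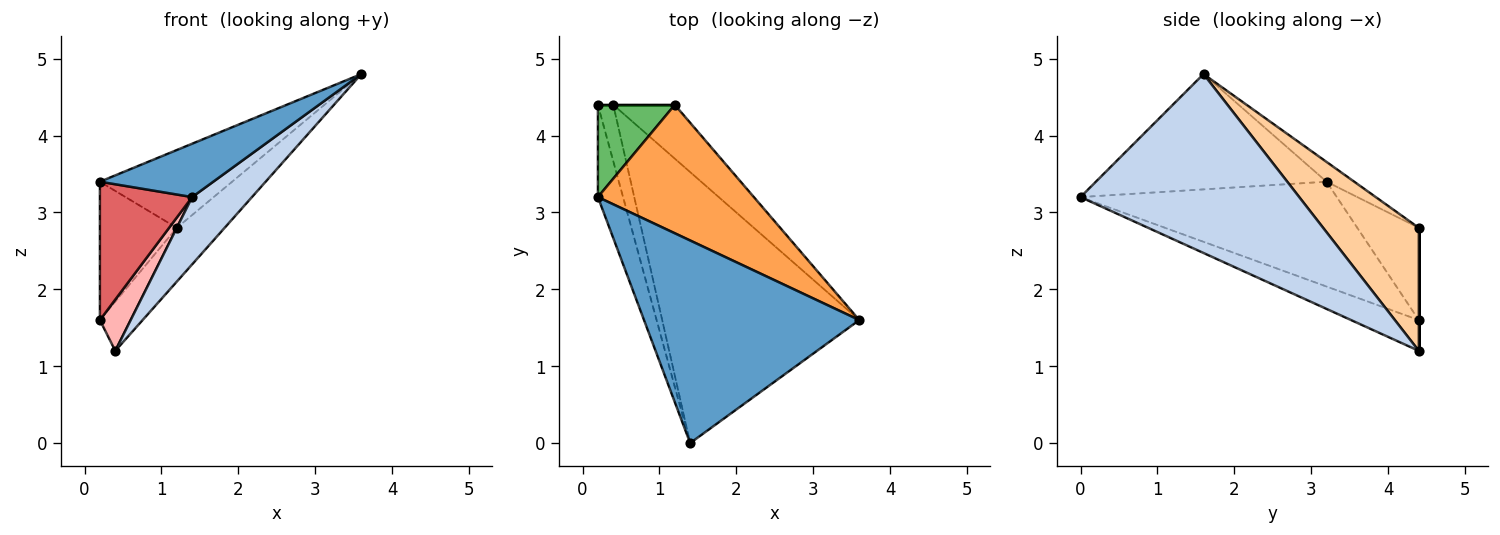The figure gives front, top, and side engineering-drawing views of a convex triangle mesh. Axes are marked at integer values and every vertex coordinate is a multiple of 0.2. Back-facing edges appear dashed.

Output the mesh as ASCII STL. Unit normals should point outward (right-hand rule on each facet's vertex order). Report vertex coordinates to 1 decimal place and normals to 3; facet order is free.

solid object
 facet normal -0.460 -0.226 0.859
  outer loop
   vertex 1.4 0.0 3.2
   vertex 3.6 1.6 4.8
   vertex 0.2 3.2 3.4
  endloop
 endfacet
 facet normal 0.661 -0.181 -0.728
  outer loop
   vertex 0.4 4.4 1.2
   vertex 3.6 1.6 4.8
   vertex 1.4 0.0 3.2
  endloop
 endfacet
 facet normal -0.108 0.515 0.850
  outer loop
   vertex 1.2 4.4 2.8
   vertex 0.2 3.2 3.4
   vertex 3.6 1.6 4.8
  endloop
 endfacet
 facet normal 0.816 0.408 -0.408
  outer loop
   vertex 1.2 4.4 2.8
   vertex 3.6 1.6 4.8
   vertex 0.4 4.4 1.2
  endloop
 endfacet
 facet normal -0.554 0.693 0.462
  outer loop
   vertex 0.2 4.4 1.6
   vertex 0.2 3.2 3.4
   vertex 1.2 4.4 2.8
  endloop
 endfacet
 facet normal 0.000 1.000 0.000
  outer loop
   vertex 0.2 4.4 1.6
   vertex 1.2 4.4 2.8
   vertex 0.4 4.4 1.2
  endloop
 endfacet
 facet normal -0.918 -0.330 -0.220
  outer loop
   vertex 0.2 4.4 1.6
   vertex 1.4 0.0 3.2
   vertex 0.2 3.2 3.4
  endloop
 endfacet
 facet normal -0.829 -0.377 -0.414
  outer loop
   vertex 0.2 4.4 1.6
   vertex 0.4 4.4 1.2
   vertex 1.4 0.0 3.2
  endloop
 endfacet
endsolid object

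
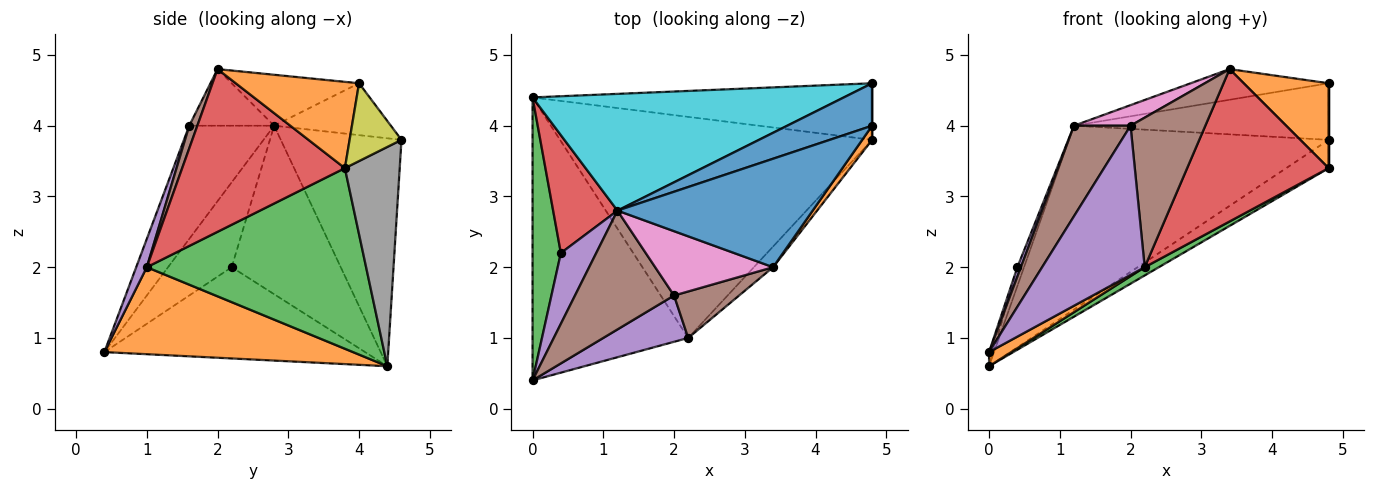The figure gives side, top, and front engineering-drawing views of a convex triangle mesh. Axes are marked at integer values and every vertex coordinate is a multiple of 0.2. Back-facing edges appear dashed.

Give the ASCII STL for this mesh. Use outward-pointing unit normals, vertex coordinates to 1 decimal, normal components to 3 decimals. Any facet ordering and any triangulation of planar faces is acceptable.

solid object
 facet normal -0.243 0.264 0.933
  outer loop
   vertex 1.2 2.8 4.0
   vertex 3.4 2.0 4.8
   vertex 4.8 4.0 4.6
  endloop
 endfacet
 facet normal 0.820 -0.565 0.094
  outer loop
   vertex 4.8 3.8 3.4
   vertex 4.8 4.0 4.6
   vertex 3.4 2.0 4.8
  endloop
 endfacet
 facet normal -0.955 0.015 0.296
  outer loop
   vertex 0.4 2.2 2.0
   vertex 0.0 4.4 0.6
   vertex 0.0 0.4 0.8
  endloop
 endfacet
 facet normal -0.933 0.057 0.356
  outer loop
   vertex 0.4 2.2 2.0
   vertex 1.2 2.8 4.0
   vertex 0.0 4.4 0.6
  endloop
 endfacet
 facet normal -0.922 -0.051 0.384
  outer loop
   vertex 0.4 2.2 2.0
   vertex 0.0 0.4 0.8
   vertex 1.2 2.8 4.0
  endloop
 endfacet
 facet normal -0.673 -0.448 0.589
  outer loop
   vertex 2.0 1.6 4.0
   vertex 1.2 2.8 4.0
   vertex 0.0 0.4 0.8
  endloop
 endfacet
 facet normal -0.416 -0.277 0.866
  outer loop
   vertex 2.0 1.6 4.0
   vertex 3.4 2.0 4.8
   vertex 1.2 2.8 4.0
  endloop
 endfacet
 facet normal 0.500 0.387 -0.774
  outer loop
   vertex 4.8 4.6 3.8
   vertex 4.8 3.8 3.4
   vertex 0.0 4.4 0.6
  endloop
 endfacet
 facet normal 1.000 0.000 0.000
  outer loop
   vertex 4.8 4.6 3.8
   vertex 4.8 4.0 4.6
   vertex 4.8 3.8 3.4
  endloop
 endfacet
 facet normal -0.365 0.786 0.499
  outer loop
   vertex 4.8 4.6 3.8
   vertex 0.0 4.4 0.6
   vertex 1.2 2.8 4.0
  endloop
 endfacet
 facet normal -0.344 0.751 0.563
  outer loop
   vertex 4.8 4.6 3.8
   vertex 1.2 2.8 4.0
   vertex 4.8 4.0 4.6
  endloop
 endfacet
 facet normal 0.488 -0.044 -0.872
  outer loop
   vertex 2.2 1.0 2.0
   vertex 0.0 0.4 0.8
   vertex 0.0 4.4 0.6
  endloop
 endfacet
 facet normal 0.501 -0.032 -0.865
  outer loop
   vertex 2.2 1.0 2.0
   vertex 0.0 4.4 0.6
   vertex 4.8 3.8 3.4
  endloop
 endfacet
 facet normal 0.752 -0.654 -0.089
  outer loop
   vertex 2.2 1.0 2.0
   vertex 4.8 3.8 3.4
   vertex 3.4 2.0 4.8
  endloop
 endfacet
 facet normal 0.098 -0.950 0.295
  outer loop
   vertex 2.2 1.0 2.0
   vertex 2.0 1.6 4.0
   vertex 0.0 0.4 0.8
  endloop
 endfacet
 facet normal 0.103 -0.950 0.295
  outer loop
   vertex 2.2 1.0 2.0
   vertex 3.4 2.0 4.8
   vertex 2.0 1.6 4.0
  endloop
 endfacet
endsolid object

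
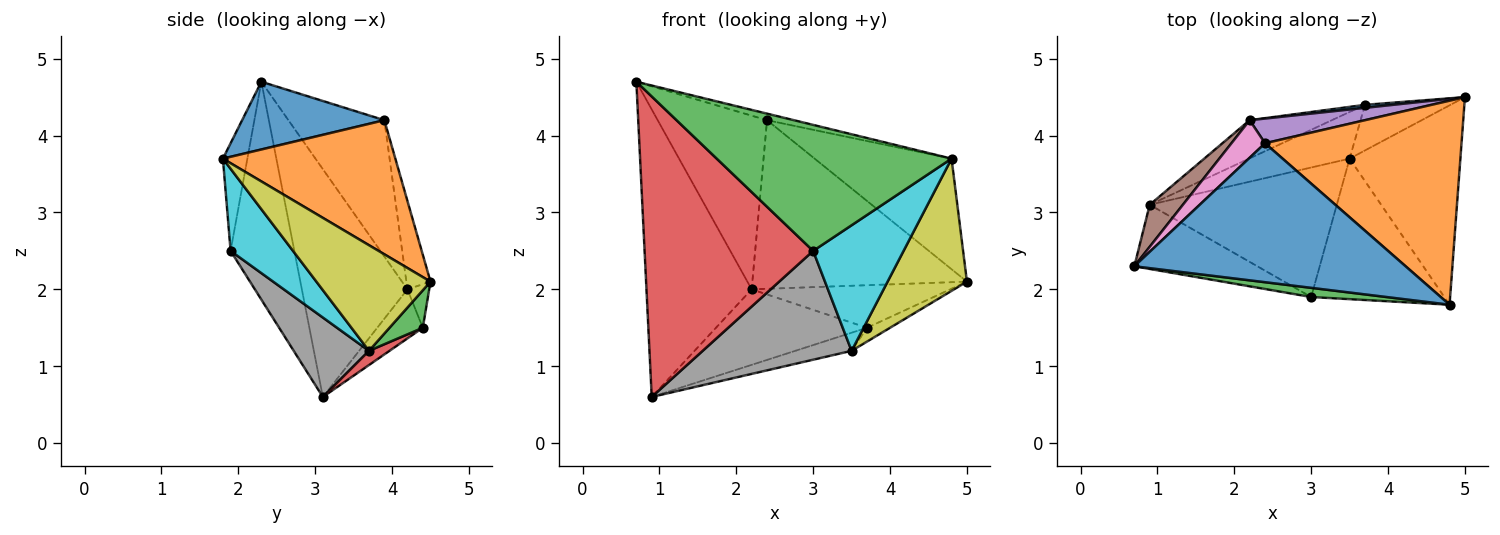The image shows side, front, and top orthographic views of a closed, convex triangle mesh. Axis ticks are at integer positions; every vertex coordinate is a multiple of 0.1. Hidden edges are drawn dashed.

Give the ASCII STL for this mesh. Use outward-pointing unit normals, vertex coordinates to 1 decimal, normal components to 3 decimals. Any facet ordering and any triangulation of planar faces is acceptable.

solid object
 facet normal 0.242 0.046 0.969
  outer loop
   vertex 2.4 3.9 4.2
   vertex 0.7 2.3 4.7
   vertex 4.8 1.8 3.7
  endloop
 endfacet
 facet normal 0.515 0.409 0.754
  outer loop
   vertex 2.4 3.9 4.2
   vertex 4.8 1.8 3.7
   vertex 5.0 4.5 2.1
  endloop
 endfacet
 facet normal -0.103 -0.992 0.072
  outer loop
   vertex 3.0 1.9 2.5
   vertex 4.8 1.8 3.7
   vertex 0.7 2.3 4.7
  endloop
 endfacet
 facet normal -0.347 -0.917 -0.196
  outer loop
   vertex 3.0 1.9 2.5
   vertex 0.7 2.3 4.7
   vertex 0.9 3.1 0.6
  endloop
 endfacet
 facet normal -0.111 0.983 0.144
  outer loop
   vertex 2.2 4.2 2.0
   vertex 2.4 3.9 4.2
   vertex 5.0 4.5 2.1
  endloop
 endfacet
 facet normal -0.705 0.702 0.103
  outer loop
   vertex 2.2 4.2 2.0
   vertex 0.9 3.1 0.6
   vertex 0.7 2.3 4.7
  endloop
 endfacet
 facet normal -0.651 0.742 0.160
  outer loop
   vertex 2.2 4.2 2.0
   vertex 0.7 2.3 4.7
   vertex 2.4 3.9 4.2
  endloop
 endfacet
 facet normal 0.309 -0.612 -0.728
  outer loop
   vertex 3.5 3.7 1.2
   vertex 3.0 1.9 2.5
   vertex 0.9 3.1 0.6
  endloop
 endfacet
 facet normal 0.622 -0.433 -0.652
  outer loop
   vertex 3.5 3.7 1.2
   vertex 5.0 4.5 2.1
   vertex 4.8 1.8 3.7
  endloop
 endfacet
 facet normal 0.418 -0.605 -0.677
  outer loop
   vertex 3.5 3.7 1.2
   vertex 4.8 1.8 3.7
   vertex 3.0 1.9 2.5
  endloop
 endfacet
 facet normal -0.109 0.992 0.070
  outer loop
   vertex 3.7 4.4 1.5
   vertex 2.2 4.2 2.0
   vertex 5.0 4.5 2.1
  endloop
 endfacet
 facet normal -0.260 0.862 -0.436
  outer loop
   vertex 3.7 4.4 1.5
   vertex 0.9 3.1 0.6
   vertex 2.2 4.2 2.0
  endloop
 endfacet
 facet normal 0.387 0.268 -0.882
  outer loop
   vertex 3.7 4.4 1.5
   vertex 5.0 4.5 2.1
   vertex 3.5 3.7 1.2
  endloop
 endfacet
 facet normal 0.130 0.359 -0.924
  outer loop
   vertex 3.7 4.4 1.5
   vertex 3.5 3.7 1.2
   vertex 0.9 3.1 0.6
  endloop
 endfacet
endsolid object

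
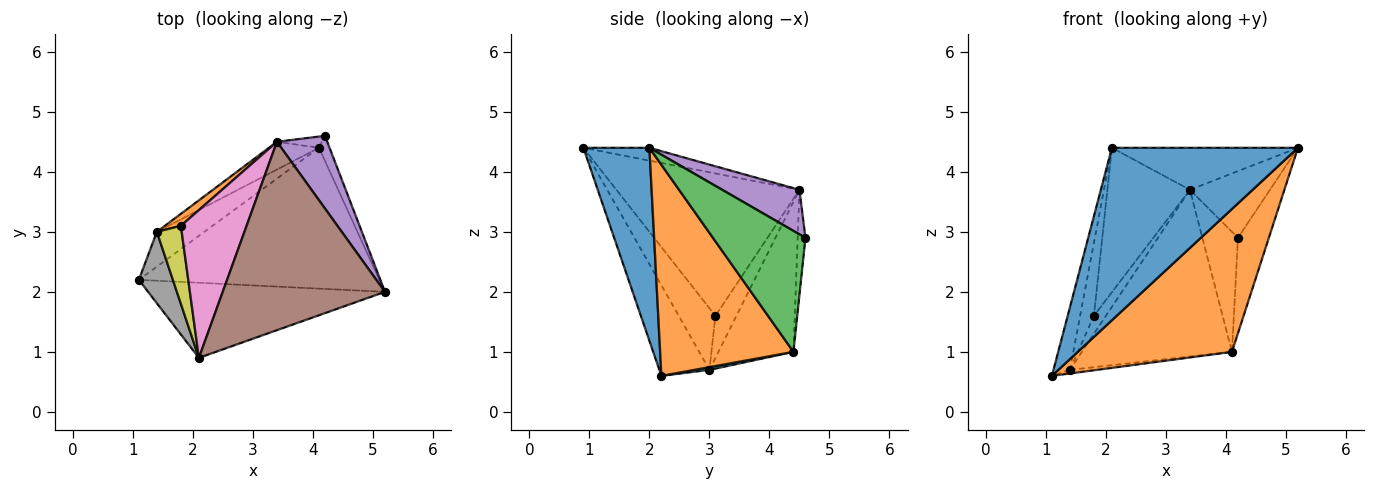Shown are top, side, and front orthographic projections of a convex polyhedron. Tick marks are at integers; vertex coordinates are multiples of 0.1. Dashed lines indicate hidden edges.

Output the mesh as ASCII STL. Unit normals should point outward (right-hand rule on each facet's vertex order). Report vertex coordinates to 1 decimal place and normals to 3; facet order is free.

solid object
 facet normal 0.309 -0.872 -0.380
  outer loop
   vertex 2.1 0.9 4.4
   vertex 1.1 2.2 0.6
   vertex 5.2 2.0 4.4
  endloop
 endfacet
 facet normal 0.524 -0.606 -0.598
  outer loop
   vertex 4.1 4.4 1.0
   vertex 5.2 2.0 4.4
   vertex 1.1 2.2 0.6
  endloop
 endfacet
 facet normal 0.945 0.316 -0.083
  outer loop
   vertex 4.1 4.4 1.0
   vertex 4.2 4.6 2.9
   vertex 5.2 2.0 4.4
  endloop
 endfacet
 facet normal -0.213 0.973 -0.091
  outer loop
   vertex 3.4 4.5 3.7
   vertex 4.2 4.6 2.9
   vertex 4.1 4.4 1.0
  endloop
 endfacet
 facet normal 0.546 0.566 0.617
  outer loop
   vertex 3.4 4.5 3.7
   vertex 5.2 2.0 4.4
   vertex 4.2 4.6 2.9
  endloop
 endfacet
 facet normal -0.077 0.217 0.973
  outer loop
   vertex 3.4 4.5 3.7
   vertex 2.1 0.9 4.4
   vertex 5.2 2.0 4.4
  endloop
 endfacet
 facet normal -0.840 0.379 0.388
  outer loop
   vertex 1.8 3.1 1.6
   vertex 2.1 0.9 4.4
   vertex 3.4 4.5 3.7
  endloop
 endfacet
 facet normal -0.895 0.294 0.336
  outer loop
   vertex 1.4 3.0 0.7
   vertex 1.1 2.2 0.6
   vertex 2.1 0.9 4.4
  endloop
 endfacet
 facet normal -0.876 0.329 0.353
  outer loop
   vertex 1.4 3.0 0.7
   vertex 2.1 0.9 4.4
   vertex 1.8 3.1 1.6
  endloop
 endfacet
 facet normal 0.057 0.103 -0.993
  outer loop
   vertex 1.4 3.0 0.7
   vertex 4.1 4.4 1.0
   vertex 1.1 2.2 0.6
  endloop
 endfacet
 facet normal -0.442 0.885 -0.147
  outer loop
   vertex 1.4 3.0 0.7
   vertex 3.4 4.5 3.7
   vertex 4.1 4.4 1.0
  endloop
 endfacet
 facet normal -0.824 0.471 0.314
  outer loop
   vertex 1.4 3.0 0.7
   vertex 1.8 3.1 1.6
   vertex 3.4 4.5 3.7
  endloop
 endfacet
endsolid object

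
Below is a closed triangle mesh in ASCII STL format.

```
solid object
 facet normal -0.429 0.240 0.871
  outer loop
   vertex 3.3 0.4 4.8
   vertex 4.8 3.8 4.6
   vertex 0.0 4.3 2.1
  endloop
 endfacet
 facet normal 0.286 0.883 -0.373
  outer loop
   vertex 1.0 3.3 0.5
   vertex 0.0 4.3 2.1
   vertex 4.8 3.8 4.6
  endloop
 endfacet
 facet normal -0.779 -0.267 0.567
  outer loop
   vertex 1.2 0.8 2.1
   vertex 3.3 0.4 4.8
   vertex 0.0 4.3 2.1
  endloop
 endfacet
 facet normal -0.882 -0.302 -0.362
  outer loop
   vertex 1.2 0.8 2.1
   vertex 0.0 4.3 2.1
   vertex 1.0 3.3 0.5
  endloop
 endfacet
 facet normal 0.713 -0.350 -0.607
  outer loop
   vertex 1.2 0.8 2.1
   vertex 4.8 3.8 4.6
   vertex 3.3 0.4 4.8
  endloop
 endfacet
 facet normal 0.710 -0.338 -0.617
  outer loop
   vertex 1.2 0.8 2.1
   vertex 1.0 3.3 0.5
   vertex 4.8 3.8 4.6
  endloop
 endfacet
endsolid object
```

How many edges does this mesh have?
9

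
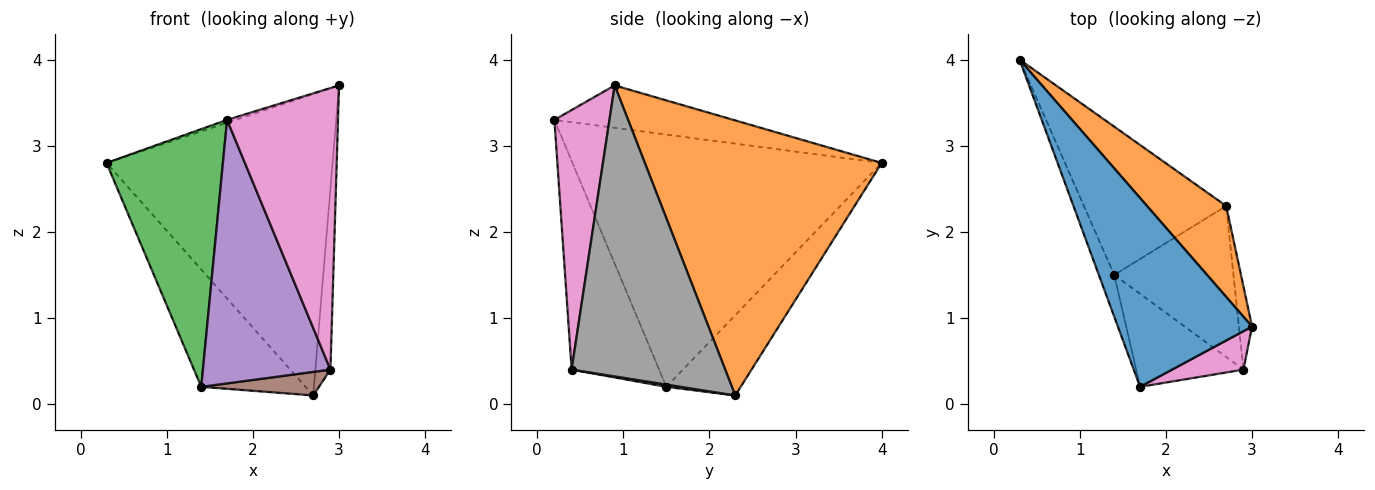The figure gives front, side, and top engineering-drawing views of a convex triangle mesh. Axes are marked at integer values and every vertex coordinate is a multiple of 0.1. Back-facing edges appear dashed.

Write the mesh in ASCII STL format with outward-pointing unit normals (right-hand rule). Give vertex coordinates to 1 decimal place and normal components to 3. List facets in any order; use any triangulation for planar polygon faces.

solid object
 facet normal -0.301 0.014 0.953
  outer loop
   vertex 1.7 0.2 3.3
   vertex 3.0 0.9 3.7
   vertex 0.3 4.0 2.8
  endloop
 endfacet
 facet normal 0.708 0.676 0.204
  outer loop
   vertex 2.7 2.3 0.1
   vertex 0.3 4.0 2.8
   vertex 3.0 0.9 3.7
  endloop
 endfacet
 facet normal -0.934 -0.352 -0.057
  outer loop
   vertex 1.4 1.5 0.2
   vertex 1.7 0.2 3.3
   vertex 0.3 4.0 2.8
  endloop
 endfacet
 facet normal -0.405 0.568 -0.717
  outer loop
   vertex 1.4 1.5 0.2
   vertex 0.3 4.0 2.8
   vertex 2.7 2.3 0.1
  endloop
 endfacet
 facet normal -0.543 -0.792 -0.279
  outer loop
   vertex 2.9 0.4 0.4
   vertex 1.7 0.2 3.3
   vertex 1.4 1.5 0.2
  endloop
 endfacet
 facet normal 0.019 -0.154 -0.988
  outer loop
   vertex 2.9 0.4 0.4
   vertex 1.4 1.5 0.2
   vertex 2.7 2.3 0.1
  endloop
 endfacet
 facet normal 0.441 -0.889 0.121
  outer loop
   vertex 2.9 0.4 0.4
   vertex 3.0 0.9 3.7
   vertex 1.7 0.2 3.3
  endloop
 endfacet
 facet normal 0.994 0.098 -0.045
  outer loop
   vertex 2.9 0.4 0.4
   vertex 2.7 2.3 0.1
   vertex 3.0 0.9 3.7
  endloop
 endfacet
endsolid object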